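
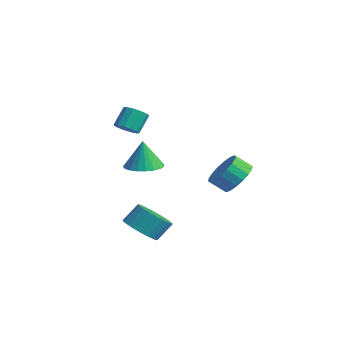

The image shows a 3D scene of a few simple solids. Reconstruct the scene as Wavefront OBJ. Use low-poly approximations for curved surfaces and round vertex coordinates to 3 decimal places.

v -3.16 -1.192 1.494
v -2.492 -1.239 1.696
v -2.751 -0.554 2.709
v -3.42 -0.508 2.506
v -2.517 -0.916 1.471
v -2.777 -0.231 2.484
v -2.747 -0.681 1.254
v -3.006 0.004 2.267
v -3.108 -0.608 1.112
v -3.367 0.077 2.125
v -3.485 -0.721 1.091
v -3.745 -0.036 2.104
v -3.76 -0.983 1.198
v -4.019 -0.298 2.211
v -3.844 -1.312 1.399
v -4.103 -0.627 2.412
v -3.711 -1.603 1.63
v -3.97 -0.918 2.643
v -3.403 -1.764 1.817
v -3.662 -1.079 2.83
v -3.018 -1.743 1.902
v -3.278 -1.058 2.915
v -2.679 -1.547 1.857
v -2.938 -0.863 2.87
v 2.27 -3.199 -3.169
v 2.738 -2.518 -3.768
v 2.838 -1.761 -2.829
v 2.37 -2.441 -2.231
v 2.358 -2.412 -3.813
v 2.457 -1.655 -2.874
v 1.963 -2.426 -3.76
v 2.063 -1.669 -2.821
v 1.616 -2.557 -3.617
v 1.715 -1.8 -2.679
v 1.368 -2.786 -3.406
v 1.468 -2.029 -2.468
v 1.257 -3.078 -3.159
v 1.357 -2.321 -2.221
v 1.301 -3.388 -2.914
v 1.401 -2.631 -1.975
v 1.492 -3.669 -2.707
v 1.592 -2.912 -1.768
v 1.802 -3.879 -2.571
v 1.902 -3.122 -1.632
v 2.183 -3.985 -2.526
v 2.282 -3.228 -1.587
v 2.577 -3.971 -2.579
v 2.677 -3.214 -1.64
v 2.925 -3.84 -2.721
v 3.024 -3.083 -1.783
v 3.172 -3.611 -2.932
v 3.272 -2.854 -1.994
v 3.283 -3.319 -3.179
v 3.383 -2.562 -2.241
v 3.239 -3.009 -3.425
v 3.339 -2.252 -2.486
v 3.048 -2.728 -3.632
v 3.148 -1.971 -2.693
v 2.029 -2.864 0.86
v 2.895 -2.429 0.889
v 1.991 -2.896 2.46
v 2.643 -2.114 0.89
v 2.284 -1.929 0.885
v 1.882 -1.906 0.876
v 1.505 -2.048 0.864
v 1.218 -2.332 0.852
v 1.072 -2.707 0.841
v 1.091 -3.11 0.833
v 1.272 -3.47 0.831
v 1.584 -3.726 0.833
v 1.973 -3.832 0.84
v 2.372 -3.771 0.851
v 2.711 -3.554 0.863
v 2.933 -3.217 0.875
v 2.998 -2.819 0.884
v 0.04 3.43 -1.694
v 0.945 3.463 -1.105
v 0.525 2.744 -0.418
v -0.38 2.71 -1.006
v 0.676 3.809 -0.908
v 0.256 3.09 -0.22
v 0.281 4.08 -0.866
v -0.139 3.361 -0.178
v -0.161 4.222 -0.988
v -0.581 3.503 -0.3
v -0.564 4.207 -1.25
v -0.984 3.488 -0.562
v -0.847 4.038 -1.599
v -1.267 3.319 -0.912
v -0.955 3.749 -1.968
v -1.375 3.029 -1.28
v -0.865 3.396 -2.282
v -1.285 2.677 -1.595
v -0.596 3.05 -2.48
v -1.016 2.331 -1.792
v -0.201 2.779 -2.522
v -0.621 2.06 -1.834
v 0.241 2.637 -2.4
v -0.179 1.918 -1.712
v 0.644 2.652 -2.138
v 0.224 1.933 -1.45
v 0.927 2.821 -1.788
v 0.507 2.102 -1.101
v 1.035 3.111 -1.42
v 0.615 2.391 -0.732
f 2 1 5
f 2 5 3
f 3 5 6
f 3 6 4
f 5 1 7
f 5 7 6
f 6 7 8
f 6 8 4
f 7 1 9
f 7 9 8
f 8 9 10
f 8 10 4
f 9 1 11
f 9 11 10
f 10 11 12
f 10 12 4
f 11 1 13
f 11 13 12
f 12 13 14
f 12 14 4
f 13 1 15
f 13 15 14
f 14 15 16
f 14 16 4
f 15 1 17
f 15 17 16
f 16 17 18
f 16 18 4
f 17 1 19
f 17 19 18
f 18 19 20
f 18 20 4
f 19 1 21
f 19 21 20
f 20 21 22
f 20 22 4
f 21 1 23
f 21 23 22
f 22 23 24
f 22 24 4
f 23 1 2
f 23 2 24
f 24 2 3
f 24 3 4
f 26 25 29
f 26 29 27
f 27 29 30
f 27 30 28
f 29 25 31
f 29 31 30
f 30 31 32
f 30 32 28
f 31 25 33
f 31 33 32
f 32 33 34
f 32 34 28
f 33 25 35
f 33 35 34
f 34 35 36
f 34 36 28
f 35 25 37
f 35 37 36
f 36 37 38
f 36 38 28
f 37 25 39
f 37 39 38
f 38 39 40
f 38 40 28
f 39 25 41
f 39 41 40
f 40 41 42
f 40 42 28
f 41 25 43
f 41 43 42
f 42 43 44
f 42 44 28
f 43 25 45
f 43 45 44
f 44 45 46
f 44 46 28
f 45 25 47
f 45 47 46
f 46 47 48
f 46 48 28
f 47 25 49
f 47 49 48
f 48 49 50
f 48 50 28
f 49 25 51
f 49 51 50
f 50 51 52
f 50 52 28
f 51 25 53
f 51 53 52
f 52 53 54
f 52 54 28
f 53 25 55
f 53 55 54
f 54 55 56
f 54 56 28
f 55 25 57
f 55 57 56
f 56 57 58
f 56 58 28
f 57 25 26
f 57 26 58
f 58 26 27
f 58 27 28
f 60 59 62
f 60 62 61
f 62 59 63
f 62 63 61
f 63 59 64
f 63 64 61
f 64 59 65
f 64 65 61
f 65 59 66
f 65 66 61
f 66 59 67
f 66 67 61
f 67 59 68
f 67 68 61
f 68 59 69
f 68 69 61
f 69 59 70
f 69 70 61
f 70 59 71
f 70 71 61
f 71 59 72
f 71 72 61
f 72 59 73
f 72 73 61
f 73 59 74
f 73 74 61
f 74 59 75
f 74 75 61
f 75 59 60
f 75 60 61
f 77 76 80
f 77 80 78
f 78 80 81
f 78 81 79
f 80 76 82
f 80 82 81
f 81 82 83
f 81 83 79
f 82 76 84
f 82 84 83
f 83 84 85
f 83 85 79
f 84 76 86
f 84 86 85
f 85 86 87
f 85 87 79
f 86 76 88
f 86 88 87
f 87 88 89
f 87 89 79
f 88 76 90
f 88 90 89
f 89 90 91
f 89 91 79
f 90 76 92
f 90 92 91
f 91 92 93
f 91 93 79
f 92 76 94
f 92 94 93
f 93 94 95
f 93 95 79
f 94 76 96
f 94 96 95
f 95 96 97
f 95 97 79
f 96 76 98
f 96 98 97
f 97 98 99
f 97 99 79
f 98 76 100
f 98 100 99
f 99 100 101
f 99 101 79
f 100 76 102
f 100 102 101
f 101 102 103
f 101 103 79
f 102 76 104
f 102 104 103
f 103 104 105
f 103 105 79
f 104 76 77
f 104 77 105
f 105 77 78
f 105 78 79



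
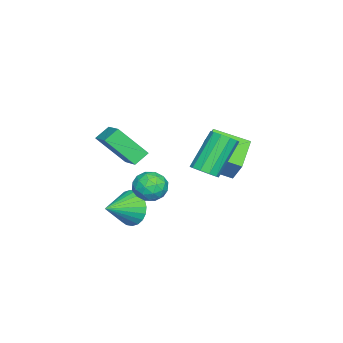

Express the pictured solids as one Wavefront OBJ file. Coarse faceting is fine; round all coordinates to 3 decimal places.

v -3.397 3.148 -0.31
v -3.044 1.392 0.435
v -5.28 3.067 0.39
v -4.927 1.311 1.135
v -3.013 3.689 0.785
v -2.66 1.933 1.53
v -4.896 3.608 1.485
v -4.543 1.852 2.23
v -1.181 -0.758 2.112
v -0.932 -2.108 3.593
v -0.017 0.099 2.697
v 0.233 -1.251 4.178
v -0.593 -1.209 1.602
v -0.343 -2.559 3.083
v 0.572 -0.352 2.187
v 0.821 -1.702 3.668
v -0.605 0.812 0.098
v 0.208 0.817 0.494
v -0.688 -0.637 0.286
v 0.125 -0.632 0.682
v -0.583 -0.255 1.099
v -0.532 0.64 0.983
v 0.052 -0.46 -0.203
v 0.103 0.435 -0.319
v 0.614 0.031 0.308
v 0.222 0.157 1.113
v -0.702 0.023 -0.333
v -1.094 0.149 0.472
v -0.191 0.942 0.28
v -0.289 -0.762 0.5
v -0.705 -0.54 0.746
v -0.227 -0.537 0.978
v -0.626 0.838 0.567
v -0.148 0.84 0.8
v -0.613 0.21 1.155
v -0.332 -0.66 -0.02
v 0.146 -0.658 0.213
v -0.253 0.717 -0.198
v 0.225 0.72 0.034
v 0.133 -0.03 -0.375
v 0.525 0.482 0.403
v 0.477 -0.369 0.513
v 0.434 -0.268 -0.007
v 0.464 0.258 -0.075
v 0.294 0.557 0.876
v 0.246 -0.295 0.986
v -0.17 -0.073 1.231
v -0.14 0.453 1.163
v 0.533 0.095 0.766
v -0.726 0.475 -0.206
v -0.774 -0.377 -0.096
v -0.34 -0.273 -0.383
v -0.31 0.253 -0.451
v -0.957 0.549 0.267
v -1.005 -0.302 0.377
v -0.944 -0.078 0.855
v -0.914 0.448 0.787
v -1.013 0.085 0.014
v 1.549 3.165 2.826
v 2.118 3.156 3.234
v 0.899 3.746 4.943
v 0.331 3.755 4.534
v 2.078 3.553 3.069
v 0.86 4.144 4.777
v 1.837 3.803 2.81
v 0.619 4.393 4.519
v 1.485 3.808 2.558
v 0.267 4.399 4.267
v 1.159 3.568 2.408
v -0.06 4.159 4.116
v 0.981 3.174 2.417
v -0.238 3.764 4.126
v 1.02 2.776 2.583
v -0.198 3.367 4.291
v 1.261 2.527 2.841
v 0.043 3.117 4.55
v 1.613 2.521 3.093
v 0.395 3.112 4.802
v 1.94 2.761 3.244
v 0.721 3.352 4.952
v -1.149 -1.142 -1.797
v -0.626 -0.916 -2.679
v 0.149 -1.978 -1.243
v -0.523 -0.598 -2.442
v -0.516 -0.364 -2.106
v -0.604 -0.247 -1.723
v -0.776 -0.268 -1.352
v -1.005 -0.421 -1.048
v -1.255 -0.684 -0.859
v -1.489 -1.017 -0.812
v -1.672 -1.369 -0.916
v -1.775 -1.686 -1.153
v -1.782 -1.921 -1.489
v -1.693 -2.037 -1.872
v -1.521 -2.017 -2.243
v -1.293 -1.864 -2.547
v -1.042 -1.6 -2.736
v -0.808 -1.268 -2.783
f 2 4 1
f 5 2 1
f 1 4 3
f 3 5 1
f 2 8 4
f 6 2 5
f 6 8 2
f 4 8 3
f 7 5 3
f 3 8 7
f 7 6 5
f 8 6 7
f 10 12 9
f 13 10 9
f 9 12 11
f 11 13 9
f 10 16 12
f 14 10 13
f 14 16 10
f 12 16 11
f 15 13 11
f 11 16 15
f 15 14 13
f 16 14 15
f 17 54 33
f 54 28 57
f 33 57 22
f 54 57 33
f 17 33 29
f 33 22 34
f 29 34 18
f 33 34 29
f 17 29 38
f 29 18 39
f 38 39 24
f 29 39 38
f 17 38 50
f 38 24 53
f 50 53 27
f 38 53 50
f 17 50 54
f 50 27 58
f 54 58 28
f 50 58 54
f 18 34 45
f 34 22 48
f 45 48 26
f 34 48 45
f 22 57 35
f 57 28 56
f 35 56 21
f 57 56 35
f 28 58 55
f 58 27 51
f 55 51 19
f 58 51 55
f 27 53 52
f 53 24 40
f 52 40 23
f 53 40 52
f 24 39 44
f 39 18 41
f 44 41 25
f 39 41 44
f 20 46 32
f 46 26 47
f 32 47 21
f 46 47 32
f 20 32 30
f 32 21 31
f 30 31 19
f 32 31 30
f 20 30 37
f 30 19 36
f 37 36 23
f 30 36 37
f 20 37 42
f 37 23 43
f 42 43 25
f 37 43 42
f 20 42 46
f 42 25 49
f 46 49 26
f 42 49 46
f 21 47 35
f 47 26 48
f 35 48 22
f 47 48 35
f 19 31 55
f 31 21 56
f 55 56 28
f 31 56 55
f 23 36 52
f 36 19 51
f 52 51 27
f 36 51 52
f 25 43 44
f 43 23 40
f 44 40 24
f 43 40 44
f 26 49 45
f 49 25 41
f 45 41 18
f 49 41 45
f 60 59 63
f 60 63 61
f 61 63 64
f 61 64 62
f 63 59 65
f 63 65 64
f 64 65 66
f 64 66 62
f 65 59 67
f 65 67 66
f 66 67 68
f 66 68 62
f 67 59 69
f 67 69 68
f 68 69 70
f 68 70 62
f 69 59 71
f 69 71 70
f 70 71 72
f 70 72 62
f 71 59 73
f 71 73 72
f 72 73 74
f 72 74 62
f 73 59 75
f 73 75 74
f 74 75 76
f 74 76 62
f 75 59 77
f 75 77 76
f 76 77 78
f 76 78 62
f 77 59 79
f 77 79 78
f 78 79 80
f 78 80 62
f 79 59 60
f 79 60 80
f 80 60 61
f 80 61 62
f 82 81 84
f 82 84 83
f 84 81 85
f 84 85 83
f 85 81 86
f 85 86 83
f 86 81 87
f 86 87 83
f 87 81 88
f 87 88 83
f 88 81 89
f 88 89 83
f 89 81 90
f 89 90 83
f 90 81 91
f 90 91 83
f 91 81 92
f 91 92 83
f 92 81 93
f 92 93 83
f 93 81 94
f 93 94 83
f 94 81 95
f 94 95 83
f 95 81 96
f 95 96 83
f 96 81 97
f 96 97 83
f 97 81 98
f 97 98 83
f 98 81 82
f 98 82 83



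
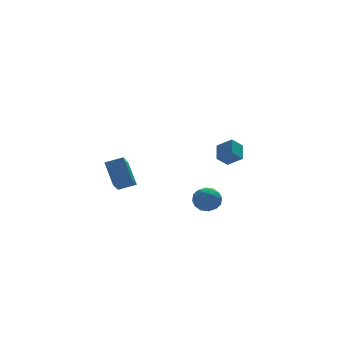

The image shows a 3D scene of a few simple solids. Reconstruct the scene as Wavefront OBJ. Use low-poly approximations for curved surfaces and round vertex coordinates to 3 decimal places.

v -2.203 2.801 -2.004
v -2.294 4.179 -0.641
v -1.631 3.641 -2.814
v -1.721 5.018 -1.451
v -1.119 2.462 -1.589
v -1.209 3.839 -0.226
v -0.546 3.301 -2.399
v -0.637 4.679 -1.036
v 2.153 -3.042 1.791
v 2.82 -3.718 2.44
v 2.537 -2.058 2.422
v 3.204 -2.735 3.07
v 2.876 -2.925 1.17
v 3.543 -3.602 1.818
v 3.26 -1.942 1.8
v 3.927 -2.618 2.449
v 0.343 -3.98 -0.874
v 0.808 -3.316 -1.296
v 1.612 -4.684 -0.584
v 2.077 -4.02 -1.006
v 1.659 -3.851 -0.21
v 0.875 -3.416 -0.39
v 1.545 -4.584 -1.49
v 0.761 -4.149 -1.67
v 1.551 -3.689 -1.677
v 1.622 -3.236 -0.886
v 0.798 -4.764 -0.994
v 0.869 -4.311 -0.203
v 0.464 -3.586 -1.111
v 1.956 -4.414 -0.769
v 1.71 -4.314 -0.301
v 1.984 -3.924 -0.55
v 0.503 -3.645 -0.578
v 0.777 -3.254 -0.826
v 1.277 -3.569 -0.187
v 1.643 -4.746 -1.054
v 1.917 -4.355 -1.302
v 0.436 -4.076 -1.33
v 0.71 -3.686 -1.579
v 1.143 -4.431 -1.693
v 1.174 -3.415 -1.583
v 1.92 -3.829 -1.412
v 1.608 -4.161 -1.697
v 1.146 -3.905 -1.802
v 1.216 -3.148 -1.118
v 1.962 -3.562 -0.947
v 1.716 -3.463 -0.479
v 1.255 -3.207 -0.585
v 1.653 -3.368 -1.342
v 0.458 -4.438 -0.933
v 1.204 -4.852 -0.762
v 1.165 -4.793 -1.295
v 0.704 -4.537 -1.401
v 0.5 -4.171 -0.468
v 1.246 -4.585 -0.297
v 1.274 -4.095 -0.078
v 0.812 -3.839 -0.183
v 0.767 -4.632 -0.538
f 2 4 1
f 5 2 1
f 1 4 3
f 3 5 1
f 2 8 4
f 6 2 5
f 6 8 2
f 4 8 3
f 7 5 3
f 3 8 7
f 7 6 5
f 8 6 7
f 10 12 9
f 13 10 9
f 9 12 11
f 11 13 9
f 10 16 12
f 14 10 13
f 14 16 10
f 12 16 11
f 15 13 11
f 11 16 15
f 15 14 13
f 16 14 15
f 17 54 33
f 54 28 57
f 33 57 22
f 54 57 33
f 17 33 29
f 33 22 34
f 29 34 18
f 33 34 29
f 17 29 38
f 29 18 39
f 38 39 24
f 29 39 38
f 17 38 50
f 38 24 53
f 50 53 27
f 38 53 50
f 17 50 54
f 50 27 58
f 54 58 28
f 50 58 54
f 18 34 45
f 34 22 48
f 45 48 26
f 34 48 45
f 22 57 35
f 57 28 56
f 35 56 21
f 57 56 35
f 28 58 55
f 58 27 51
f 55 51 19
f 58 51 55
f 27 53 52
f 53 24 40
f 52 40 23
f 53 40 52
f 24 39 44
f 39 18 41
f 44 41 25
f 39 41 44
f 20 46 32
f 46 26 47
f 32 47 21
f 46 47 32
f 20 32 30
f 32 21 31
f 30 31 19
f 32 31 30
f 20 30 37
f 30 19 36
f 37 36 23
f 30 36 37
f 20 37 42
f 37 23 43
f 42 43 25
f 37 43 42
f 20 42 46
f 42 25 49
f 46 49 26
f 42 49 46
f 21 47 35
f 47 26 48
f 35 48 22
f 47 48 35
f 19 31 55
f 31 21 56
f 55 56 28
f 31 56 55
f 23 36 52
f 36 19 51
f 52 51 27
f 36 51 52
f 25 43 44
f 43 23 40
f 44 40 24
f 43 40 44
f 26 49 45
f 49 25 41
f 45 41 18
f 49 41 45



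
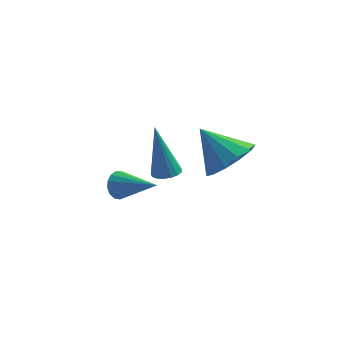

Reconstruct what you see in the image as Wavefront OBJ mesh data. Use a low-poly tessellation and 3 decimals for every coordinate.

v -1.178 2.544 -3.268
v -0.857 2.763 -3.764
v 0.318 1.836 -2.612
v -0.84 2.986 -3.562
v -0.9 3.109 -3.293
v -1.024 3.101 -3.018
v -1.183 2.966 -2.8
v -1.341 2.735 -2.69
v -1.462 2.459 -2.712
v -1.517 2.203 -2.861
v -1.495 2.025 -3.103
v -1.401 1.966 -3.383
v -1.255 2.039 -3.637
v -1.091 2.228 -3.806
v -0.948 2.489 -3.852
v 1.111 -0.607 -0.196
v 1.627 -0.666 -0.086
v 0.689 -0.453 1.876
v 1.598 -0.415 -0.111
v 1.458 -0.208 -0.155
v 1.238 -0.093 -0.208
v 0.989 -0.095 -0.259
v 0.769 -0.215 -0.295
v 0.627 -0.425 -0.308
v 0.595 -0.676 -0.296
v 0.682 -0.912 -0.261
v 0.868 -1.078 -0.21
v 1.109 -1.136 -0.157
v 1.35 -1.073 -0.112
v 1.537 -0.903 -0.087
v 3.022 1.028 -0.444
v 3.627 1.849 -0.121
v 1.898 1.372 0.784
v 3.246 2.07 -0.532
v 2.793 1.961 -0.915
v 2.414 1.555 -1.149
v 2.227 0.982 -1.159
v 2.293 0.423 -0.942
v 2.59 0.056 -0.567
v 3.025 -0.002 -0.153
v 3.458 0.267 0.169
v 3.753 0.777 0.296
v 3.816 1.367 0.188
f 2 1 4
f 2 4 3
f 4 1 5
f 4 5 3
f 5 1 6
f 5 6 3
f 6 1 7
f 6 7 3
f 7 1 8
f 7 8 3
f 8 1 9
f 8 9 3
f 9 1 10
f 9 10 3
f 10 1 11
f 10 11 3
f 11 1 12
f 11 12 3
f 12 1 13
f 12 13 3
f 13 1 14
f 13 14 3
f 14 1 15
f 14 15 3
f 15 1 2
f 15 2 3
f 17 16 19
f 17 19 18
f 19 16 20
f 19 20 18
f 20 16 21
f 20 21 18
f 21 16 22
f 21 22 18
f 22 16 23
f 22 23 18
f 23 16 24
f 23 24 18
f 24 16 25
f 24 25 18
f 25 16 26
f 25 26 18
f 26 16 27
f 26 27 18
f 27 16 28
f 27 28 18
f 28 16 29
f 28 29 18
f 29 16 30
f 29 30 18
f 30 16 17
f 30 17 18
f 32 31 34
f 32 34 33
f 34 31 35
f 34 35 33
f 35 31 36
f 35 36 33
f 36 31 37
f 36 37 33
f 37 31 38
f 37 38 33
f 38 31 39
f 38 39 33
f 39 31 40
f 39 40 33
f 40 31 41
f 40 41 33
f 41 31 42
f 41 42 33
f 42 31 43
f 42 43 33
f 43 31 32
f 43 32 33



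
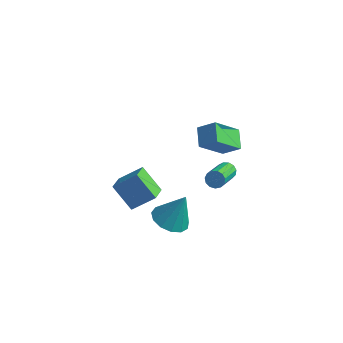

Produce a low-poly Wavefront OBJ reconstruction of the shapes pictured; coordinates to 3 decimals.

v -0.285 3.654 3.641
v 0.563 3.875 4.29
v 0.355 4.814 2.408
v 1.203 5.035 3.057
v 0.297 2.825 3.163
v 1.145 3.046 3.812
v 0.937 3.985 1.93
v 1.785 4.206 2.579
v -1.173 2.636 -3.366
v -0.623 1.792 -3.305
v -0.587 3.144 -1.654
v -0.285 2.187 -3.537
v -0.23 2.724 -3.716
v -0.474 3.234 -3.783
v -0.94 3.554 -3.718
v -1.48 3.583 -3.541
v -1.923 3.311 -3.309
v -2.128 2.825 -3.095
v -2.03 2.279 -2.967
v -1.659 1.847 -2.966
v -1.135 1.665 -3.092
v 1.111 4.061 0.575
v 1.261 3.842 0.151
v 1.578 2.18 1.121
v 1.429 2.399 1.545
v 1.491 3.954 0.268
v 1.809 2.293 1.238
v 1.601 4.1 0.482
v 1.919 2.439 1.452
v 1.555 4.234 0.726
v 1.873 2.572 1.696
v 1.369 4.312 0.922
v 1.686 2.651 1.892
v 1.1 4.311 1.008
v 1.418 2.65 1.978
v 0.835 4.23 0.956
v 1.153 2.569 1.926
v 0.658 4.096 0.783
v 0.976 2.434 1.753
v 0.625 3.95 0.545
v 0.942 2.288 1.515
v 0.746 3.839 0.315
v 1.063 2.178 1.286
v 0.983 3.799 0.169
v 1.3 2.138 1.139
v -4.166 2.151 -1.868
v -3.169 2.804 -0.941
v -4.449 3.147 -2.266
v -3.452 3.801 -1.339
v -3.008 2.019 -3.021
v -2.011 2.673 -2.094
v -3.291 3.016 -3.419
v -2.294 3.669 -2.492
f 2 4 1
f 5 2 1
f 1 4 3
f 3 5 1
f 2 8 4
f 6 2 5
f 6 8 2
f 4 8 3
f 7 5 3
f 3 8 7
f 7 6 5
f 8 6 7
f 10 9 12
f 10 12 11
f 12 9 13
f 12 13 11
f 13 9 14
f 13 14 11
f 14 9 15
f 14 15 11
f 15 9 16
f 15 16 11
f 16 9 17
f 16 17 11
f 17 9 18
f 17 18 11
f 18 9 19
f 18 19 11
f 19 9 20
f 19 20 11
f 20 9 21
f 20 21 11
f 21 9 10
f 21 10 11
f 23 22 26
f 23 26 24
f 24 26 27
f 24 27 25
f 26 22 28
f 26 28 27
f 27 28 29
f 27 29 25
f 28 22 30
f 28 30 29
f 29 30 31
f 29 31 25
f 30 22 32
f 30 32 31
f 31 32 33
f 31 33 25
f 32 22 34
f 32 34 33
f 33 34 35
f 33 35 25
f 34 22 36
f 34 36 35
f 35 36 37
f 35 37 25
f 36 22 38
f 36 38 37
f 37 38 39
f 37 39 25
f 38 22 40
f 38 40 39
f 39 40 41
f 39 41 25
f 40 22 42
f 40 42 41
f 41 42 43
f 41 43 25
f 42 22 44
f 42 44 43
f 43 44 45
f 43 45 25
f 44 22 23
f 44 23 45
f 45 23 24
f 45 24 25
f 47 49 46
f 50 47 46
f 46 49 48
f 48 50 46
f 47 53 49
f 51 47 50
f 51 53 47
f 49 53 48
f 52 50 48
f 48 53 52
f 52 51 50
f 53 51 52



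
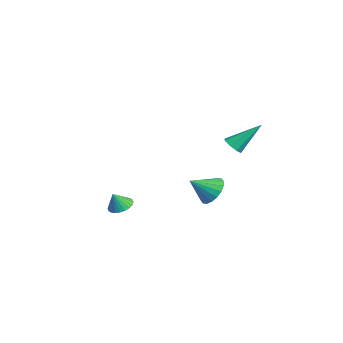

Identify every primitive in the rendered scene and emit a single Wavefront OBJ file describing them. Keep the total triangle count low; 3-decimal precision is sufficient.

v -3.653 3.153 -4.205
v -2.586 3.209 -4.264
v -3.527 1.787 -3.235
v -2.685 3.473 -3.88
v -2.976 3.673 -3.56
v -3.401 3.77 -3.369
v -3.876 3.745 -3.342
v -4.306 3.603 -3.487
v -4.608 3.371 -3.774
v -4.72 3.096 -4.146
v -4.621 2.833 -4.53
v -4.33 2.632 -4.85
v -3.905 2.535 -5.042
v -3.43 2.56 -5.068
v -3 2.703 -4.923
v -2.698 2.935 -4.636
v 3.886 2.609 2.344
v 4.419 2.317 2.601
v 4.014 4.131 3.816
v 4.537 2.653 2.243
v 4.273 2.964 1.944
v 3.783 3.067 1.88
v 3.353 2.902 2.088
v 3.236 2.566 2.446
v 3.499 2.255 2.744
v 3.99 2.152 2.809
v -0.111 -2.79 -3.345
v 0.481 -3.18 -3.647
v 0.091 -3.25 -2.355
v 0.616 -2.927 -3.557
v 0.642 -2.654 -3.435
v 0.552 -2.401 -3.299
v 0.362 -2.208 -3.17
v 0.1 -2.103 -3.068
v -0.194 -2.102 -3.008
v -0.476 -2.207 -2.999
v -0.702 -2.4 -3.043
v -0.838 -2.652 -3.133
v -0.863 -2.925 -3.255
v -0.774 -3.178 -3.39
v -0.584 -3.372 -3.519
v -0.321 -3.477 -3.622
v -0.027 -3.477 -3.682
v 0.255 -3.373 -3.691
f 2 1 4
f 2 4 3
f 4 1 5
f 4 5 3
f 5 1 6
f 5 6 3
f 6 1 7
f 6 7 3
f 7 1 8
f 7 8 3
f 8 1 9
f 8 9 3
f 9 1 10
f 9 10 3
f 10 1 11
f 10 11 3
f 11 1 12
f 11 12 3
f 12 1 13
f 12 13 3
f 13 1 14
f 13 14 3
f 14 1 15
f 14 15 3
f 15 1 16
f 15 16 3
f 16 1 2
f 16 2 3
f 18 17 20
f 18 20 19
f 20 17 21
f 20 21 19
f 21 17 22
f 21 22 19
f 22 17 23
f 22 23 19
f 23 17 24
f 23 24 19
f 24 17 25
f 24 25 19
f 25 17 26
f 25 26 19
f 26 17 18
f 26 18 19
f 28 27 30
f 28 30 29
f 30 27 31
f 30 31 29
f 31 27 32
f 31 32 29
f 32 27 33
f 32 33 29
f 33 27 34
f 33 34 29
f 34 27 35
f 34 35 29
f 35 27 36
f 35 36 29
f 36 27 37
f 36 37 29
f 37 27 38
f 37 38 29
f 38 27 39
f 38 39 29
f 39 27 40
f 39 40 29
f 40 27 41
f 40 41 29
f 41 27 42
f 41 42 29
f 42 27 43
f 42 43 29
f 43 27 44
f 43 44 29
f 44 27 28
f 44 28 29



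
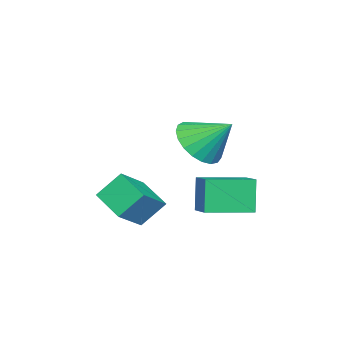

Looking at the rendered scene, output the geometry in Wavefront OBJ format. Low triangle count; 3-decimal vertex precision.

v 0.96 1.362 1.509
v 1.41 2.008 0.756
v 0.96 2.598 2.571
v 0.967 2.072 0.682
v 0.523 2.012 0.751
v 0.155 1.84 0.952
v -0.075 1.586 1.248
v -0.125 1.292 1.59
v 0.012 1.011 1.918
v 0.313 0.79 2.175
v 0.726 0.668 2.317
v 1.18 0.666 2.319
v 1.595 0.784 2.181
v 1.9 1.002 1.927
v 2.043 1.283 1.601
v 1.999 1.577 1.259
v 1.775 1.833 0.96
v -1.492 0.107 -2.87
v -1.92 -0.049 -1.399
v -2.738 1.566 -3.078
v -3.166 1.409 -1.606
v -0.674 0.851 -2.554
v -1.102 0.694 -1.082
v -1.92 2.309 -2.761
v -2.348 2.153 -1.29
v -0.712 -0.674 -2.401
v -1.454 -1.952 -1.815
v 0.483 -0.985 -1.568
v -0.258 -2.264 -0.982
v -0.202 -1.436 -3.418
v -0.943 -2.715 -2.832
v 0.994 -1.748 -2.585
v 0.252 -3.026 -1.999
f 2 1 4
f 2 4 3
f 4 1 5
f 4 5 3
f 5 1 6
f 5 6 3
f 6 1 7
f 6 7 3
f 7 1 8
f 7 8 3
f 8 1 9
f 8 9 3
f 9 1 10
f 9 10 3
f 10 1 11
f 10 11 3
f 11 1 12
f 11 12 3
f 12 1 13
f 12 13 3
f 13 1 14
f 13 14 3
f 14 1 15
f 14 15 3
f 15 1 16
f 15 16 3
f 16 1 17
f 16 17 3
f 17 1 2
f 17 2 3
f 19 21 18
f 22 19 18
f 18 21 20
f 20 22 18
f 19 25 21
f 23 19 22
f 23 25 19
f 21 25 20
f 24 22 20
f 20 25 24
f 24 23 22
f 25 23 24
f 27 29 26
f 30 27 26
f 26 29 28
f 28 30 26
f 27 33 29
f 31 27 30
f 31 33 27
f 29 33 28
f 32 30 28
f 28 33 32
f 32 31 30
f 33 31 32



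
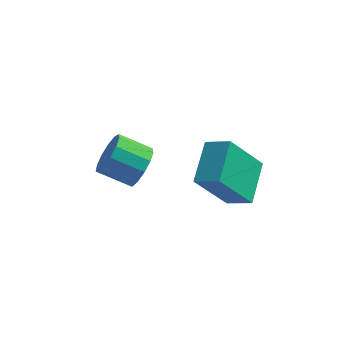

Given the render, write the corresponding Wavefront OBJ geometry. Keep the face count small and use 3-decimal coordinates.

v 2.804 -0.81 1.424
v 3.63 -1.044 1.854
v 2.921 0.648 1.994
v 3.746 0.414 2.424
v 3.774 -0.274 -0.144
v 4.599 -0.508 0.286
v 3.89 1.184 0.426
v 4.716 0.95 0.856
v 0.914 0.501 0.405
v 1.261 0.704 1.085
v 0.173 0.721 1.635
v -0.174 0.519 0.955
v 1.162 1.084 0.876
v 0.074 1.102 1.427
v 0.984 1.28 0.518
v -0.104 1.297 1.069
v 0.784 1.228 0.124
v -0.305 1.246 0.675
v 0.625 0.946 -0.181
v -0.463 0.963 0.37
v 0.558 0.522 -0.3
v -0.53 0.539 0.25
v 0.604 0.092 -0.196
v -0.484 0.109 0.355
v 0.749 -0.208 0.1
v -0.34 -0.191 0.65
v 0.946 -0.283 0.492
v -0.143 -0.266 1.042
v 1.133 -0.109 0.856
v 0.044 -0.092 1.407
v 1.251 0.259 1.077
v 0.162 0.276 1.628
f 2 4 1
f 5 2 1
f 1 4 3
f 3 5 1
f 2 8 4
f 6 2 5
f 6 8 2
f 4 8 3
f 7 5 3
f 3 8 7
f 7 6 5
f 8 6 7
f 10 9 13
f 10 13 11
f 11 13 14
f 11 14 12
f 13 9 15
f 13 15 14
f 14 15 16
f 14 16 12
f 15 9 17
f 15 17 16
f 16 17 18
f 16 18 12
f 17 9 19
f 17 19 18
f 18 19 20
f 18 20 12
f 19 9 21
f 19 21 20
f 20 21 22
f 20 22 12
f 21 9 23
f 21 23 22
f 22 23 24
f 22 24 12
f 23 9 25
f 23 25 24
f 24 25 26
f 24 26 12
f 25 9 27
f 25 27 26
f 26 27 28
f 26 28 12
f 27 9 29
f 27 29 28
f 28 29 30
f 28 30 12
f 29 9 31
f 29 31 30
f 30 31 32
f 30 32 12
f 31 9 10
f 31 10 32
f 32 10 11
f 32 11 12



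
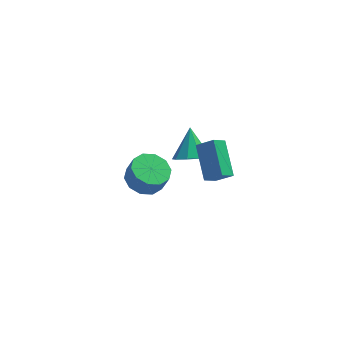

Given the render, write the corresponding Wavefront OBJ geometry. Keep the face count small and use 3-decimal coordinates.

v -0.228 1.415 -2.548
v 0.532 2.086 -2.659
v 0.868 1.876 -1.623
v 0.108 1.205 -1.512
v 0.031 2.395 -2.434
v 0.367 2.185 -1.398
v -0.569 2.329 -2.253
v -0.233 2.12 -1.216
v -1.039 1.915 -2.184
v -0.703 1.705 -1.148
v -1.199 1.309 -2.255
v -0.863 1.1 -1.218
v -0.988 0.744 -2.437
v -0.652 0.534 -1.401
v -0.487 0.435 -2.662
v -0.151 0.225 -1.626
v 0.113 0.5 -2.844
v 0.449 0.291 -1.807
v 0.583 0.915 -2.912
v 0.919 0.705 -1.876
v 0.743 1.52 -2.842
v 1.079 1.311 -1.805
v 2.085 -4.034 3.28
v 1.865 -2.43 4.235
v 2.65 -3.634 2.738
v 2.429 -2.029 3.692
v 2.851 -4.291 3.888
v 2.63 -2.686 4.842
v 3.415 -3.89 3.345
v 3.195 -2.286 4.3
v 1.935 -0.107 0.649
v 2.854 0.028 0.505
v 1.945 1.087 1.831
v 2.512 0.412 0.119
v 1.9 0.553 -0.018
v 1.305 0.386 0.156
v 1.004 -0.013 0.562
v 1.139 -0.456 1.008
v 1.647 -0.735 1.287
v 2.289 -0.721 1.267
v 2.766 -0.42 0.958
f 2 1 5
f 2 5 3
f 3 5 6
f 3 6 4
f 5 1 7
f 5 7 6
f 6 7 8
f 6 8 4
f 7 1 9
f 7 9 8
f 8 9 10
f 8 10 4
f 9 1 11
f 9 11 10
f 10 11 12
f 10 12 4
f 11 1 13
f 11 13 12
f 12 13 14
f 12 14 4
f 13 1 15
f 13 15 14
f 14 15 16
f 14 16 4
f 15 1 17
f 15 17 16
f 16 17 18
f 16 18 4
f 17 1 19
f 17 19 18
f 18 19 20
f 18 20 4
f 19 1 21
f 19 21 20
f 20 21 22
f 20 22 4
f 21 1 2
f 21 2 22
f 22 2 3
f 22 3 4
f 24 26 23
f 27 24 23
f 23 26 25
f 25 27 23
f 24 30 26
f 28 24 27
f 28 30 24
f 26 30 25
f 29 27 25
f 25 30 29
f 29 28 27
f 30 28 29
f 32 31 34
f 32 34 33
f 34 31 35
f 34 35 33
f 35 31 36
f 35 36 33
f 36 31 37
f 36 37 33
f 37 31 38
f 37 38 33
f 38 31 39
f 38 39 33
f 39 31 40
f 39 40 33
f 40 31 41
f 40 41 33
f 41 31 32
f 41 32 33



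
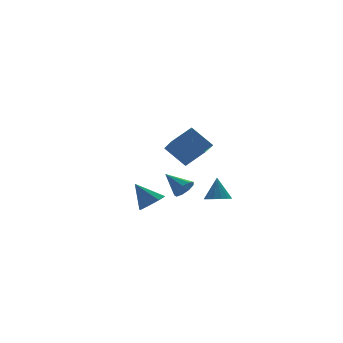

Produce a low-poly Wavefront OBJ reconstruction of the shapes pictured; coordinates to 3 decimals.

v -2.465 -3.142 2.634
v -1.613 -2.955 2.925
v -3.115 -2.278 3.986
v -1.863 -2.461 2.489
v -2.467 -2.367 2.139
v -3.069 -2.726 2.079
v -3.318 -3.329 2.344
v -3.067 -3.822 2.78
v -2.464 -3.917 3.13
v -1.861 -3.557 3.19
v 0.416 -1.804 2.754
v 0.983 -1.381 2.449
v -0.096 -0.476 3.646
v 0.551 -1.346 2.15
v 0.056 -1.526 2.133
v -0.27 -1.836 2.407
v -0.275 -2.131 2.843
v 0.043 -2.273 3.238
v 0.537 -2.196 3.406
v 0.973 -1.935 3.269
v 1.15 -1.613 2.891
v 2.504 3.321 4.729
v 4.045 3.523 5.576
v 2.91 4.926 3.608
v 4.451 5.129 4.455
v 3.369 2.191 3.425
v 4.91 2.394 4.272
v 3.775 3.797 2.304
v 5.316 3.999 3.151
v 1.342 -4.045 2.542
v 2.124 -3.859 2.337
v 1.598 -3.515 3.998
v 1.899 -3.505 2.248
v 1.524 -3.295 2.237
v 1.1 -3.286 2.308
v 0.742 -3.481 2.442
v 0.544 -3.826 2.603
v 0.559 -4.231 2.748
v 0.785 -4.585 2.837
v 1.16 -4.795 2.847
v 1.583 -4.804 2.776
v 1.942 -4.609 2.642
v 2.14 -4.264 2.481
f 2 1 4
f 2 4 3
f 4 1 5
f 4 5 3
f 5 1 6
f 5 6 3
f 6 1 7
f 6 7 3
f 7 1 8
f 7 8 3
f 8 1 9
f 8 9 3
f 9 1 10
f 9 10 3
f 10 1 2
f 10 2 3
f 12 11 14
f 12 14 13
f 14 11 15
f 14 15 13
f 15 11 16
f 15 16 13
f 16 11 17
f 16 17 13
f 17 11 18
f 17 18 13
f 18 11 19
f 18 19 13
f 19 11 20
f 19 20 13
f 20 11 21
f 20 21 13
f 21 11 12
f 21 12 13
f 23 25 22
f 26 23 22
f 22 25 24
f 24 26 22
f 23 29 25
f 27 23 26
f 27 29 23
f 25 29 24
f 28 26 24
f 24 29 28
f 28 27 26
f 29 27 28
f 31 30 33
f 31 33 32
f 33 30 34
f 33 34 32
f 34 30 35
f 34 35 32
f 35 30 36
f 35 36 32
f 36 30 37
f 36 37 32
f 37 30 38
f 37 38 32
f 38 30 39
f 38 39 32
f 39 30 40
f 39 40 32
f 40 30 41
f 40 41 32
f 41 30 42
f 41 42 32
f 42 30 43
f 42 43 32
f 43 30 31
f 43 31 32



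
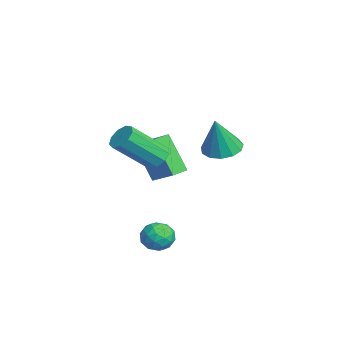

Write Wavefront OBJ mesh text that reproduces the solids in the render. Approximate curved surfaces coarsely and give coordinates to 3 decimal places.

v 3.846 1.212 -1.391
v 4.301 1.213 -1.97
v 3.239 0.307 -1.87
v 3.694 0.308 -2.449
v 3.939 0.094 -1.788
v 4.314 0.653 -1.493
v 3.226 0.867 -2.347
v 3.601 1.426 -2.052
v 3.917 1 -2.561
v 4.358 0.522 -2.216
v 3.182 0.998 -1.624
v 3.623 0.52 -1.279
v 4.127 1.292 -1.639
v 3.413 0.228 -2.201
v 3.557 0.102 -1.813
v 3.824 0.102 -2.153
v 4.135 0.963 -1.358
v 4.402 0.964 -1.698
v 4.189 0.306 -1.592
v 3.138 0.556 -2.142
v 3.405 0.557 -2.482
v 3.716 1.418 -1.687
v 3.983 1.418 -2.027
v 3.351 1.214 -2.248
v 4.169 1.167 -2.326
v 3.812 0.635 -2.607
v 3.537 0.963 -2.548
v 3.757 1.293 -2.374
v 4.428 0.887 -2.123
v 4.071 0.354 -2.404
v 4.215 0.228 -2.016
v 4.436 0.557 -1.843
v 4.202 0.761 -2.47
v 3.469 1.166 -1.436
v 3.112 0.633 -1.717
v 3.104 0.963 -1.997
v 3.325 1.292 -1.824
v 3.728 0.885 -1.233
v 3.371 0.353 -1.514
v 3.783 0.227 -1.466
v 4.003 0.557 -1.292
v 3.338 0.759 -1.37
v -1.673 1.09 0.901
v -0.754 1.808 1.581
v -0.904 1.741 -0.827
v 0.016 2.459 -0.147
v -1.156 0.441 0.887
v -0.236 1.159 1.567
v -0.386 1.092 -0.841
v 0.533 1.81 -0.161
v 0.33 3.819 1.185
v 1.132 4.123 1.037
v 0.79 3.441 2.895
v 0.866 4.504 1.193
v 0.43 4.668 1.346
v -0.038 4.562 1.448
v -0.388 4.22 1.467
v -0.511 3.75 1.396
v -0.366 3.303 1.258
v -0 3.019 1.097
v 0.47 2.989 0.964
v 0.897 3.222 0.901
v 1.143 3.645 0.929
v 3.467 0.811 2.204
v 4.044 0.711 1.973
v 4.331 -0.712 3.305
v 3.753 -0.611 3.536
v 4.06 1.007 2.285
v 4.347 -0.416 3.617
v 3.798 1.212 2.56
v 4.085 -0.211 3.892
v 3.382 1.229 2.668
v 3.668 -0.194 4
v 3.005 1.051 2.559
v 3.291 -0.372 3.891
v 2.844 0.761 2.284
v 3.13 -0.662 3.616
v 2.975 0.494 1.971
v 3.261 -0.929 3.303
v 3.336 0.376 1.768
v 3.622 -1.046 3.099
v 3.758 0.462 1.768
v 4.045 -0.961 3.1
f 1 38 17
f 38 12 41
f 17 41 6
f 38 41 17
f 1 17 13
f 17 6 18
f 13 18 2
f 17 18 13
f 1 13 22
f 13 2 23
f 22 23 8
f 13 23 22
f 1 22 34
f 22 8 37
f 34 37 11
f 22 37 34
f 1 34 38
f 34 11 42
f 38 42 12
f 34 42 38
f 2 18 29
f 18 6 32
f 29 32 10
f 18 32 29
f 6 41 19
f 41 12 40
f 19 40 5
f 41 40 19
f 12 42 39
f 42 11 35
f 39 35 3
f 42 35 39
f 11 37 36
f 37 8 24
f 36 24 7
f 37 24 36
f 8 23 28
f 23 2 25
f 28 25 9
f 23 25 28
f 4 30 16
f 30 10 31
f 16 31 5
f 30 31 16
f 4 16 14
f 16 5 15
f 14 15 3
f 16 15 14
f 4 14 21
f 14 3 20
f 21 20 7
f 14 20 21
f 4 21 26
f 21 7 27
f 26 27 9
f 21 27 26
f 4 26 30
f 26 9 33
f 30 33 10
f 26 33 30
f 5 31 19
f 31 10 32
f 19 32 6
f 31 32 19
f 3 15 39
f 15 5 40
f 39 40 12
f 15 40 39
f 7 20 36
f 20 3 35
f 36 35 11
f 20 35 36
f 9 27 28
f 27 7 24
f 28 24 8
f 27 24 28
f 10 33 29
f 33 9 25
f 29 25 2
f 33 25 29
f 44 46 43
f 47 44 43
f 43 46 45
f 45 47 43
f 44 50 46
f 48 44 47
f 48 50 44
f 46 50 45
f 49 47 45
f 45 50 49
f 49 48 47
f 50 48 49
f 52 51 54
f 52 54 53
f 54 51 55
f 54 55 53
f 55 51 56
f 55 56 53
f 56 51 57
f 56 57 53
f 57 51 58
f 57 58 53
f 58 51 59
f 58 59 53
f 59 51 60
f 59 60 53
f 60 51 61
f 60 61 53
f 61 51 62
f 61 62 53
f 62 51 63
f 62 63 53
f 63 51 52
f 63 52 53
f 65 64 68
f 65 68 66
f 66 68 69
f 66 69 67
f 68 64 70
f 68 70 69
f 69 70 71
f 69 71 67
f 70 64 72
f 70 72 71
f 71 72 73
f 71 73 67
f 72 64 74
f 72 74 73
f 73 74 75
f 73 75 67
f 74 64 76
f 74 76 75
f 75 76 77
f 75 77 67
f 76 64 78
f 76 78 77
f 77 78 79
f 77 79 67
f 78 64 80
f 78 80 79
f 79 80 81
f 79 81 67
f 80 64 82
f 80 82 81
f 81 82 83
f 81 83 67
f 82 64 65
f 82 65 83
f 83 65 66
f 83 66 67



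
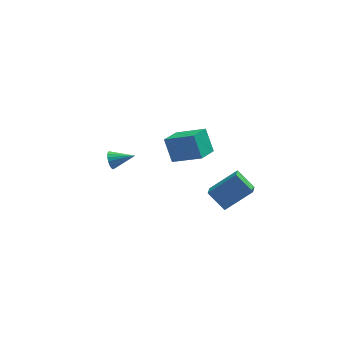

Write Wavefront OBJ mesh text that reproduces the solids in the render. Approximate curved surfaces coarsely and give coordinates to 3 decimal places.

v -3.888 0.669 -1.691
v -3.675 0.874 -2.201
v -2.592 0.471 -1.229
v -3.694 1.091 -2.054
v -3.752 1.224 -1.835
v -3.837 1.247 -1.588
v -3.931 1.156 -1.361
v -4.018 0.968 -1.199
v -4.078 0.72 -1.135
v -4.101 0.463 -1.18
v -4.082 0.246 -1.327
v -4.024 0.113 -1.546
v -3.94 0.09 -1.794
v -3.845 0.182 -2.021
v -3.759 0.37 -2.183
v -3.698 0.617 -2.247
v 1.343 2.018 -3.544
v 0.988 2.884 -2.246
v -0.251 2.833 -4.522
v -0.605 3.699 -3.225
v 2.165 3.061 -4.015
v 1.811 3.927 -2.718
v 0.572 3.876 -4.994
v 0.217 4.742 -3.696
v 1.863 -3.789 -1.877
v 1.67 -4.503 -1.523
v 1.043 -3.114 -0.965
v 0.85 -3.828 -0.611
v 3.39 -3.592 -0.649
v 3.197 -4.306 -0.295
v 2.57 -2.917 0.263
v 2.377 -3.631 0.617
f 2 1 4
f 2 4 3
f 4 1 5
f 4 5 3
f 5 1 6
f 5 6 3
f 6 1 7
f 6 7 3
f 7 1 8
f 7 8 3
f 8 1 9
f 8 9 3
f 9 1 10
f 9 10 3
f 10 1 11
f 10 11 3
f 11 1 12
f 11 12 3
f 12 1 13
f 12 13 3
f 13 1 14
f 13 14 3
f 14 1 15
f 14 15 3
f 15 1 16
f 15 16 3
f 16 1 2
f 16 2 3
f 18 20 17
f 21 18 17
f 17 20 19
f 19 21 17
f 18 24 20
f 22 18 21
f 22 24 18
f 20 24 19
f 23 21 19
f 19 24 23
f 23 22 21
f 24 22 23
f 26 28 25
f 29 26 25
f 25 28 27
f 27 29 25
f 26 32 28
f 30 26 29
f 30 32 26
f 28 32 27
f 31 29 27
f 27 32 31
f 31 30 29
f 32 30 31



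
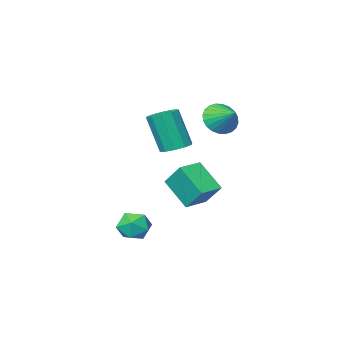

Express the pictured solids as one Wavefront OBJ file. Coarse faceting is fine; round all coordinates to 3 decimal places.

v -0.725 0.909 -1.912
v -0.922 1.945 -0.722
v -1.022 2.316 -3.185
v -1.219 3.352 -1.995
v 0.559 1.168 -1.925
v 0.362 2.204 -0.735
v 0.262 2.575 -3.198
v 0.065 3.611 -2.008
v -1.613 2.625 2.156
v -0.741 2.432 2.507
v -1.627 3.855 2.864
v -0.654 2.615 2.192
v -0.713 2.799 1.871
v -0.909 2.956 1.594
v -1.212 3.063 1.402
v -1.577 3.104 1.325
v -1.946 3.071 1.374
v -2.266 2.97 1.542
v -2.485 2.817 1.804
v -2.572 2.635 2.12
v -2.513 2.45 2.44
v -2.317 2.293 2.718
v -2.014 2.186 2.91
v -1.649 2.146 2.987
v -1.279 2.179 2.938
v -0.96 2.279 2.769
v 2.476 3.178 -3.646
v 3.095 3.865 -3.62
v 3.585 2.175 -3.58
v 4.204 2.862 -3.554
v 3.644 2.717 -2.832
v 2.959 3.336 -2.873
v 3.721 2.704 -4.327
v 3.036 3.323 -4.368
v 3.865 3.572 -4.041
v 3.817 3.58 -3.117
v 2.863 2.46 -4.083
v 2.815 2.468 -3.159
v 1.399 3.539 1.118
v 2.144 3.352 0.932
v 2.485 2.714 2.936
v 1.741 2.901 3.122
v 2.138 3.817 1.081
v 2.479 3.179 3.084
v 1.85 4.175 1.244
v 2.191 3.538 3.248
v 1.39 4.291 1.359
v 1.731 3.654 3.363
v 0.933 4.119 1.382
v 1.274 3.482 3.386
v 0.655 3.726 1.304
v 0.996 3.088 3.308
v 0.661 3.261 1.156
v 1.002 2.623 3.159
v 0.949 2.902 0.992
v 1.29 2.265 2.996
v 1.409 2.786 0.877
v 1.75 2.149 2.881
v 1.866 2.958 0.854
v 2.207 2.321 2.858
f 2 4 1
f 5 2 1
f 1 4 3
f 3 5 1
f 2 8 4
f 6 2 5
f 6 8 2
f 4 8 3
f 7 5 3
f 3 8 7
f 7 6 5
f 8 6 7
f 10 9 12
f 10 12 11
f 12 9 13
f 12 13 11
f 13 9 14
f 13 14 11
f 14 9 15
f 14 15 11
f 15 9 16
f 15 16 11
f 16 9 17
f 16 17 11
f 17 9 18
f 17 18 11
f 18 9 19
f 18 19 11
f 19 9 20
f 19 20 11
f 20 9 21
f 20 21 11
f 21 9 22
f 21 22 11
f 22 9 23
f 22 23 11
f 23 9 24
f 23 24 11
f 24 9 25
f 24 25 11
f 25 9 26
f 25 26 11
f 26 9 10
f 26 10 11
f 27 38 32
f 27 32 28
f 27 28 34
f 27 34 37
f 27 37 38
f 28 32 36
f 32 38 31
f 38 37 29
f 37 34 33
f 34 28 35
f 30 36 31
f 30 31 29
f 30 29 33
f 30 33 35
f 30 35 36
f 31 36 32
f 29 31 38
f 33 29 37
f 35 33 34
f 36 35 28
f 40 39 43
f 40 43 41
f 41 43 44
f 41 44 42
f 43 39 45
f 43 45 44
f 44 45 46
f 44 46 42
f 45 39 47
f 45 47 46
f 46 47 48
f 46 48 42
f 47 39 49
f 47 49 48
f 48 49 50
f 48 50 42
f 49 39 51
f 49 51 50
f 50 51 52
f 50 52 42
f 51 39 53
f 51 53 52
f 52 53 54
f 52 54 42
f 53 39 55
f 53 55 54
f 54 55 56
f 54 56 42
f 55 39 57
f 55 57 56
f 56 57 58
f 56 58 42
f 57 39 59
f 57 59 58
f 58 59 60
f 58 60 42
f 59 39 40
f 59 40 60
f 60 40 41
f 60 41 42



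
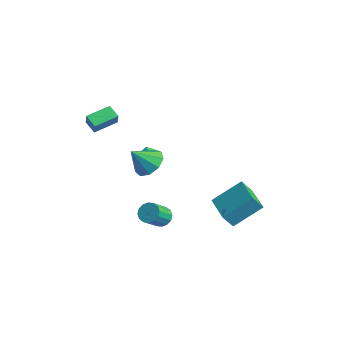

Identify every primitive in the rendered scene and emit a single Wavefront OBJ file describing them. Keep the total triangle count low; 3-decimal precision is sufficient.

v 1.288 -0.262 -4.226
v 1.72 -0.586 -4.656
v 1.923 -1.661 -3.645
v 1.492 -1.338 -3.214
v 1.927 -0.367 -4.465
v 2.13 -1.442 -3.454
v 1.963 -0.12 -4.21
v 2.167 -1.195 -3.198
v 1.819 0.089 -3.959
v 2.022 -0.986 -2.947
v 1.532 0.204 -3.779
v 1.735 -0.871 -2.768
v 1.18 0.194 -3.719
v 1.383 -0.882 -2.708
v 0.857 0.061 -3.795
v 1.06 -1.014 -2.784
v 0.65 -0.158 -3.986
v 0.853 -1.233 -2.975
v 0.613 -0.405 -4.242
v 0.817 -1.48 -3.23
v 0.758 -0.614 -4.493
v 0.961 -1.689 -3.481
v 1.045 -0.729 -4.672
v 1.248 -1.804 -3.661
v 1.397 -0.718 -4.732
v 1.6 -1.794 -3.721
v -0.841 0.564 -1.28
v -0.114 1.009 -0.682
v -1.239 -0.424 -0.06
v -0.734 1.351 -0.608
v -1.403 1.325 -0.847
v -1.809 0.943 -1.29
v -1.762 0.384 -1.727
v -1.284 -0.09 -1.956
v -0.598 -0.259 -1.868
v -0.026 -0.042 -1.505
v 0.165 0.459 -1.037
v 2.49 2.375 -3.378
v 3.14 3.996 -2.159
v 2.746 2.939 -4.263
v 3.396 4.56 -3.044
v 4.344 1.6 -3.336
v 4.994 3.221 -2.117
v 4.6 2.164 -4.221
v 5.25 3.785 -3.002
v -3.357 1.868 -2.448
v -2.922 2.182 -3.054
v -2.258 1.658 -1.766
v -1.823 1.972 -2.372
v -2.304 2.45 -1.93
v -2.983 2.579 -2.351
v -2.197 1.261 -2.469
v -2.876 1.39 -2.89
v -2.205 1.806 -3.067
v -2.271 2.541 -2.734
v -2.909 1.299 -2.086
v -2.975 2.034 -1.753
v -4.135 -1.372 1.246
v -3.758 -1.592 2.056
v -3.933 0.122 1.558
v -3.556 -0.098 2.368
v -3.304 -1.402 0.852
v -2.927 -1.622 1.662
v -3.102 0.092 1.164
v -2.725 -0.128 1.974
f 2 1 5
f 2 5 3
f 3 5 6
f 3 6 4
f 5 1 7
f 5 7 6
f 6 7 8
f 6 8 4
f 7 1 9
f 7 9 8
f 8 9 10
f 8 10 4
f 9 1 11
f 9 11 10
f 10 11 12
f 10 12 4
f 11 1 13
f 11 13 12
f 12 13 14
f 12 14 4
f 13 1 15
f 13 15 14
f 14 15 16
f 14 16 4
f 15 1 17
f 15 17 16
f 16 17 18
f 16 18 4
f 17 1 19
f 17 19 18
f 18 19 20
f 18 20 4
f 19 1 21
f 19 21 20
f 20 21 22
f 20 22 4
f 21 1 23
f 21 23 22
f 22 23 24
f 22 24 4
f 23 1 25
f 23 25 24
f 24 25 26
f 24 26 4
f 25 1 2
f 25 2 26
f 26 2 3
f 26 3 4
f 28 27 30
f 28 30 29
f 30 27 31
f 30 31 29
f 31 27 32
f 31 32 29
f 32 27 33
f 32 33 29
f 33 27 34
f 33 34 29
f 34 27 35
f 34 35 29
f 35 27 36
f 35 36 29
f 36 27 37
f 36 37 29
f 37 27 28
f 37 28 29
f 39 41 38
f 42 39 38
f 38 41 40
f 40 42 38
f 39 45 41
f 43 39 42
f 43 45 39
f 41 45 40
f 44 42 40
f 40 45 44
f 44 43 42
f 45 43 44
f 46 57 51
f 46 51 47
f 46 47 53
f 46 53 56
f 46 56 57
f 47 51 55
f 51 57 50
f 57 56 48
f 56 53 52
f 53 47 54
f 49 55 50
f 49 50 48
f 49 48 52
f 49 52 54
f 49 54 55
f 50 55 51
f 48 50 57
f 52 48 56
f 54 52 53
f 55 54 47
f 59 61 58
f 62 59 58
f 58 61 60
f 60 62 58
f 59 65 61
f 63 59 62
f 63 65 59
f 61 65 60
f 64 62 60
f 60 65 64
f 64 63 62
f 65 63 64



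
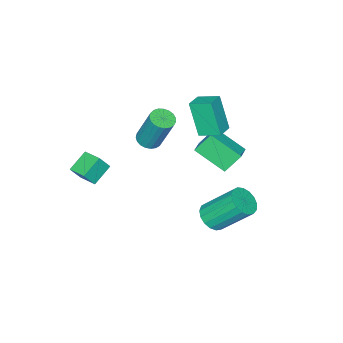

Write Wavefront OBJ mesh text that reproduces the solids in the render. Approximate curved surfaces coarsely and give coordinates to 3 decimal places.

v -1.402 -0.88 2.465
v -1.533 -1.538 4.027
v -1.731 0.019 2.817
v -1.862 -0.639 4.379
v -0.638 -0.661 2.621
v -0.769 -1.319 4.183
v -0.967 0.238 2.973
v -1.098 -0.42 4.535
v -0.587 -3.403 0.754
v -0.093 -3.137 0.653
v -0.138 -2.372 2.445
v -0.633 -2.637 2.546
v -0.251 -2.977 0.58
v -0.297 -2.211 2.373
v -0.468 -2.889 0.537
v -0.513 -2.124 2.33
v -0.704 -2.891 0.532
v -0.75 -2.125 2.325
v -0.921 -2.981 0.565
v -0.966 -2.215 2.358
v -1.08 -3.144 0.631
v -1.125 -2.378 2.423
v -1.154 -3.352 0.718
v -1.199 -2.586 2.51
v -1.13 -3.569 0.811
v -1.175 -2.803 2.603
v -1.012 -3.757 0.894
v -1.057 -2.991 2.687
v -0.82 -3.883 0.953
v -0.866 -3.118 2.746
v -0.589 -3.927 0.978
v -0.634 -3.161 2.77
v -0.357 -3.88 0.963
v -0.402 -3.114 2.756
v -0.165 -3.751 0.913
v -0.21 -2.985 2.706
v -0.046 -3.561 0.835
v -0.091 -2.795 2.628
v -0.02 -3.344 0.743
v -0.066 -2.578 2.536
v 3.657 -3.112 1.253
v 2.759 -3.141 1.775
v 3.746 -2.209 1.456
v 2.848 -2.238 1.978
v 4.052 -3.302 1.922
v 3.154 -3.331 2.444
v 4.141 -2.399 2.125
v 3.243 -2.428 2.647
v -2.175 -1.128 1.81
v -1.442 -0.713 2.097
v -2.582 0.186 0.954
v -1.849 0.601 1.242
v -1.611 -1.521 0.938
v -0.878 -1.106 1.226
v -2.018 -0.207 0.083
v -1.285 0.208 0.37
v 0.403 1.065 -0.893
v 1.002 0.961 -0.545
v 0.395 2.111 0.841
v -0.203 2.215 0.493
v 1.066 1.228 -0.738
v 0.46 2.377 0.648
v 0.979 1.457 -0.966
v 0.373 2.606 0.42
v 0.759 1.597 -1.178
v 0.153 2.746 0.209
v 0.458 1.614 -1.324
v -0.148 2.764 0.062
v 0.145 1.506 -1.372
v -0.461 2.656 0.015
v -0.11 1.297 -1.31
v -0.716 2.447 0.077
v -0.247 1.035 -1.152
v -0.853 2.184 0.234
v -0.235 0.78 -0.935
v -0.841 1.929 0.451
v -0.077 0.59 -0.709
v -0.683 1.739 0.677
v 0.191 0.509 -0.525
v -0.415 1.658 0.862
v 0.507 0.556 -0.425
v -0.099 1.705 0.961
v 0.8 0.719 -0.432
v 0.194 1.868 0.954
f 2 4 1
f 5 2 1
f 1 4 3
f 3 5 1
f 2 8 4
f 6 2 5
f 6 8 2
f 4 8 3
f 7 5 3
f 3 8 7
f 7 6 5
f 8 6 7
f 10 9 13
f 10 13 11
f 11 13 14
f 11 14 12
f 13 9 15
f 13 15 14
f 14 15 16
f 14 16 12
f 15 9 17
f 15 17 16
f 16 17 18
f 16 18 12
f 17 9 19
f 17 19 18
f 18 19 20
f 18 20 12
f 19 9 21
f 19 21 20
f 20 21 22
f 20 22 12
f 21 9 23
f 21 23 22
f 22 23 24
f 22 24 12
f 23 9 25
f 23 25 24
f 24 25 26
f 24 26 12
f 25 9 27
f 25 27 26
f 26 27 28
f 26 28 12
f 27 9 29
f 27 29 28
f 28 29 30
f 28 30 12
f 29 9 31
f 29 31 30
f 30 31 32
f 30 32 12
f 31 9 33
f 31 33 32
f 32 33 34
f 32 34 12
f 33 9 35
f 33 35 34
f 34 35 36
f 34 36 12
f 35 9 37
f 35 37 36
f 36 37 38
f 36 38 12
f 37 9 39
f 37 39 38
f 38 39 40
f 38 40 12
f 39 9 10
f 39 10 40
f 40 10 11
f 40 11 12
f 42 44 41
f 45 42 41
f 41 44 43
f 43 45 41
f 42 48 44
f 46 42 45
f 46 48 42
f 44 48 43
f 47 45 43
f 43 48 47
f 47 46 45
f 48 46 47
f 50 52 49
f 53 50 49
f 49 52 51
f 51 53 49
f 50 56 52
f 54 50 53
f 54 56 50
f 52 56 51
f 55 53 51
f 51 56 55
f 55 54 53
f 56 54 55
f 58 57 61
f 58 61 59
f 59 61 62
f 59 62 60
f 61 57 63
f 61 63 62
f 62 63 64
f 62 64 60
f 63 57 65
f 63 65 64
f 64 65 66
f 64 66 60
f 65 57 67
f 65 67 66
f 66 67 68
f 66 68 60
f 67 57 69
f 67 69 68
f 68 69 70
f 68 70 60
f 69 57 71
f 69 71 70
f 70 71 72
f 70 72 60
f 71 57 73
f 71 73 72
f 72 73 74
f 72 74 60
f 73 57 75
f 73 75 74
f 74 75 76
f 74 76 60
f 75 57 77
f 75 77 76
f 76 77 78
f 76 78 60
f 77 57 79
f 77 79 78
f 78 79 80
f 78 80 60
f 79 57 81
f 79 81 80
f 80 81 82
f 80 82 60
f 81 57 83
f 81 83 82
f 82 83 84
f 82 84 60
f 83 57 58
f 83 58 84
f 84 58 59
f 84 59 60



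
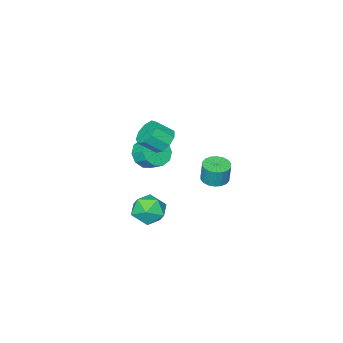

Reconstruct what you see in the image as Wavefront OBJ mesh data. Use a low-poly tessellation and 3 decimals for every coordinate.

v 0.324 -1.4 3.322
v 0.701 -1.896 2.605
v 1.553 -2.516 3.48
v 1.176 -2.02 4.198
v 1.025 -1.338 2.684
v 1.877 -1.958 3.56
v 1.021 -0.81 3.062
v 1.873 -1.43 3.938
v 0.691 -0.557 3.562
v 1.543 -1.177 4.437
v 0.19 -0.699 3.949
v 1.041 -1.319 4.825
v -0.249 -1.169 4.043
v 0.602 -1.789 4.919
v -0.42 -1.747 3.8
v 0.432 -2.367 4.676
v -0.242 -2.162 3.333
v 0.609 -2.783 4.209
v 0.2 -2.221 2.861
v 1.052 -2.841 3.737
v -3.87 -1.453 -2.037
v -2.986 -1.55 -2.061
v -2.925 -1.343 -0.667
v -3.81 -1.247 -0.643
v -3.033 -1.161 -2.116
v -2.973 -0.954 -0.723
v -3.247 -0.83 -2.156
v -3.186 -0.623 -0.763
v -3.584 -0.622 -2.173
v -3.523 -0.415 -0.779
v -3.977 -0.579 -2.162
v -3.917 -0.372 -0.768
v -4.35 -0.709 -2.126
v -4.289 -0.502 -0.733
v -4.627 -0.987 -2.073
v -4.567 -0.78 -0.68
v -4.755 -1.357 -2.013
v -4.694 -1.15 -0.619
v -4.707 -1.746 -1.957
v -4.647 -1.539 -0.564
v -4.494 -2.077 -1.917
v -4.433 -1.87 -0.524
v -4.157 -2.285 -1.901
v -4.096 -2.078 -0.507
v -3.763 -2.328 -1.912
v -3.703 -2.121 -0.518
v -3.391 -2.198 -1.947
v -3.33 -1.991 -0.554
v -3.113 -1.92 -2
v -3.053 -1.713 -0.607
v 2.947 1.595 0.659
v 3.82 2.347 0.552
v 4.16 0.173 0.568
v 5.033 0.925 0.461
v 4.461 0.843 1.462
v 3.711 1.721 1.519
v 4.269 0.799 -0.399
v 3.519 1.677 -0.342
v 4.637 1.854 -0.102
v 4.755 1.882 1.048
v 3.225 0.638 0.072
v 3.343 0.666 1.222
v 0.361 -2.952 1.438
v 1.34 -3.15 1.822
v 1.278 -2.247 2.446
v 0.299 -2.048 2.062
v 1.404 -2.773 1.282
v 1.343 -1.869 1.907
v 1.07 -2.464 0.802
v 1.009 -1.561 1.427
v 0.465 -2.341 0.565
v 0.404 -1.438 1.19
v -0.179 -2.452 0.661
v -0.241 -1.548 1.286
v -0.618 -2.753 1.054
v -0.68 -1.85 1.678
v -0.683 -3.131 1.593
v -0.744 -2.227 2.218
v -0.349 -3.439 2.073
v -0.41 -2.536 2.698
v 0.256 -3.562 2.31
v 0.195 -2.659 2.935
v 0.901 -3.452 2.214
v 0.839 -2.548 2.839
f 2 1 5
f 2 5 3
f 3 5 6
f 3 6 4
f 5 1 7
f 5 7 6
f 6 7 8
f 6 8 4
f 7 1 9
f 7 9 8
f 8 9 10
f 8 10 4
f 9 1 11
f 9 11 10
f 10 11 12
f 10 12 4
f 11 1 13
f 11 13 12
f 12 13 14
f 12 14 4
f 13 1 15
f 13 15 14
f 14 15 16
f 14 16 4
f 15 1 17
f 15 17 16
f 16 17 18
f 16 18 4
f 17 1 19
f 17 19 18
f 18 19 20
f 18 20 4
f 19 1 2
f 19 2 20
f 20 2 3
f 20 3 4
f 22 21 25
f 22 25 23
f 23 25 26
f 23 26 24
f 25 21 27
f 25 27 26
f 26 27 28
f 26 28 24
f 27 21 29
f 27 29 28
f 28 29 30
f 28 30 24
f 29 21 31
f 29 31 30
f 30 31 32
f 30 32 24
f 31 21 33
f 31 33 32
f 32 33 34
f 32 34 24
f 33 21 35
f 33 35 34
f 34 35 36
f 34 36 24
f 35 21 37
f 35 37 36
f 36 37 38
f 36 38 24
f 37 21 39
f 37 39 38
f 38 39 40
f 38 40 24
f 39 21 41
f 39 41 40
f 40 41 42
f 40 42 24
f 41 21 43
f 41 43 42
f 42 43 44
f 42 44 24
f 43 21 45
f 43 45 44
f 44 45 46
f 44 46 24
f 45 21 47
f 45 47 46
f 46 47 48
f 46 48 24
f 47 21 49
f 47 49 48
f 48 49 50
f 48 50 24
f 49 21 22
f 49 22 50
f 50 22 23
f 50 23 24
f 51 62 56
f 51 56 52
f 51 52 58
f 51 58 61
f 51 61 62
f 52 56 60
f 56 62 55
f 62 61 53
f 61 58 57
f 58 52 59
f 54 60 55
f 54 55 53
f 54 53 57
f 54 57 59
f 54 59 60
f 55 60 56
f 53 55 62
f 57 53 61
f 59 57 58
f 60 59 52
f 64 63 67
f 64 67 65
f 65 67 68
f 65 68 66
f 67 63 69
f 67 69 68
f 68 69 70
f 68 70 66
f 69 63 71
f 69 71 70
f 70 71 72
f 70 72 66
f 71 63 73
f 71 73 72
f 72 73 74
f 72 74 66
f 73 63 75
f 73 75 74
f 74 75 76
f 74 76 66
f 75 63 77
f 75 77 76
f 76 77 78
f 76 78 66
f 77 63 79
f 77 79 78
f 78 79 80
f 78 80 66
f 79 63 81
f 79 81 80
f 80 81 82
f 80 82 66
f 81 63 83
f 81 83 82
f 82 83 84
f 82 84 66
f 83 63 64
f 83 64 84
f 84 64 65
f 84 65 66



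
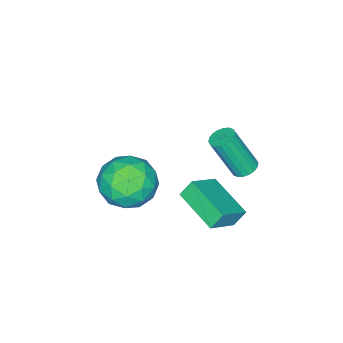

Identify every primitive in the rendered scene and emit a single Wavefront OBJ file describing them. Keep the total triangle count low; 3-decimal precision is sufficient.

v -4.351 -1.288 -2.703
v -4.732 -1.016 -2.041
v -3.802 0.503 -3.123
v -4.183 0.775 -2.462
v -3.157 -1.475 -1.938
v -3.538 -1.203 -1.277
v -2.608 0.316 -2.359
v -2.989 0.588 -1.697
v -3.385 -2.592 -2.218
v -2.338 -2.566 -1.592
v -3.082 -4.494 -2.648
v -2.035 -4.468 -2.022
v -3.1 -4.38 -1.434
v -3.287 -3.205 -1.168
v -2.133 -3.855 -3.072
v -2.32 -2.68 -2.806
v -1.564 -3.347 -2.12
v -2.162 -3.672 -1.107
v -3.258 -3.388 -3.133
v -3.856 -3.713 -2.12
v -2.888 -2.412 -1.867
v -2.532 -4.648 -2.373
v -3.158 -4.596 -2.027
v -2.543 -4.581 -1.659
v -3.446 -2.787 -1.618
v -2.831 -2.772 -1.25
v -3.279 -3.839 -1.157
v -2.589 -4.288 -2.99
v -1.974 -4.273 -2.622
v -2.877 -2.479 -2.581
v -2.262 -2.464 -2.213
v -2.141 -3.221 -3.083
v -1.818 -2.856 -1.809
v -1.64 -3.974 -2.062
v -1.697 -3.614 -2.679
v -1.807 -2.923 -2.523
v -2.17 -3.047 -1.214
v -1.991 -4.165 -1.467
v -2.617 -4.113 -1.122
v -2.727 -3.422 -0.965
v -1.715 -3.506 -1.525
v -3.429 -2.895 -2.773
v -3.25 -4.013 -3.026
v -2.693 -3.638 -3.275
v -2.803 -2.947 -3.118
v -3.78 -3.086 -2.178
v -3.602 -4.204 -2.431
v -3.613 -4.137 -1.717
v -3.723 -3.446 -1.561
v -3.705 -3.554 -2.715
v -3.809 0.913 0.731
v -3.348 0.755 0.551
v -2.949 0.009 2.23
v -3.411 0.167 2.409
v -3.301 0.966 0.634
v -2.902 0.22 2.312
v -3.356 1.167 0.736
v -2.957 0.421 2.414
v -3.5 1.317 0.837
v -3.101 0.571 2.515
v -3.705 1.387 0.917
v -3.306 0.641 2.595
v -3.932 1.364 0.96
v -3.533 0.618 2.639
v -4.133 1.251 0.957
v -3.735 0.505 2.636
v -4.271 1.071 0.91
v -3.872 0.325 2.589
v -4.318 0.86 0.828
v -3.919 0.114 2.506
v -4.263 0.659 0.726
v -3.864 -0.087 2.404
v -4.119 0.509 0.625
v -3.72 -0.237 2.303
v -3.914 0.439 0.545
v -3.515 -0.307 2.223
v -3.687 0.462 0.501
v -3.288 -0.284 2.18
v -3.485 0.575 0.504
v -3.087 -0.171 2.183
f 2 4 1
f 5 2 1
f 1 4 3
f 3 5 1
f 2 8 4
f 6 2 5
f 6 8 2
f 4 8 3
f 7 5 3
f 3 8 7
f 7 6 5
f 8 6 7
f 9 46 25
f 46 20 49
f 25 49 14
f 46 49 25
f 9 25 21
f 25 14 26
f 21 26 10
f 25 26 21
f 9 21 30
f 21 10 31
f 30 31 16
f 21 31 30
f 9 30 42
f 30 16 45
f 42 45 19
f 30 45 42
f 9 42 46
f 42 19 50
f 46 50 20
f 42 50 46
f 10 26 37
f 26 14 40
f 37 40 18
f 26 40 37
f 14 49 27
f 49 20 48
f 27 48 13
f 49 48 27
f 20 50 47
f 50 19 43
f 47 43 11
f 50 43 47
f 19 45 44
f 45 16 32
f 44 32 15
f 45 32 44
f 16 31 36
f 31 10 33
f 36 33 17
f 31 33 36
f 12 38 24
f 38 18 39
f 24 39 13
f 38 39 24
f 12 24 22
f 24 13 23
f 22 23 11
f 24 23 22
f 12 22 29
f 22 11 28
f 29 28 15
f 22 28 29
f 12 29 34
f 29 15 35
f 34 35 17
f 29 35 34
f 12 34 38
f 34 17 41
f 38 41 18
f 34 41 38
f 13 39 27
f 39 18 40
f 27 40 14
f 39 40 27
f 11 23 47
f 23 13 48
f 47 48 20
f 23 48 47
f 15 28 44
f 28 11 43
f 44 43 19
f 28 43 44
f 17 35 36
f 35 15 32
f 36 32 16
f 35 32 36
f 18 41 37
f 41 17 33
f 37 33 10
f 41 33 37
f 52 51 55
f 52 55 53
f 53 55 56
f 53 56 54
f 55 51 57
f 55 57 56
f 56 57 58
f 56 58 54
f 57 51 59
f 57 59 58
f 58 59 60
f 58 60 54
f 59 51 61
f 59 61 60
f 60 61 62
f 60 62 54
f 61 51 63
f 61 63 62
f 62 63 64
f 62 64 54
f 63 51 65
f 63 65 64
f 64 65 66
f 64 66 54
f 65 51 67
f 65 67 66
f 66 67 68
f 66 68 54
f 67 51 69
f 67 69 68
f 68 69 70
f 68 70 54
f 69 51 71
f 69 71 70
f 70 71 72
f 70 72 54
f 71 51 73
f 71 73 72
f 72 73 74
f 72 74 54
f 73 51 75
f 73 75 74
f 74 75 76
f 74 76 54
f 75 51 77
f 75 77 76
f 76 77 78
f 76 78 54
f 77 51 79
f 77 79 78
f 78 79 80
f 78 80 54
f 79 51 52
f 79 52 80
f 80 52 53
f 80 53 54



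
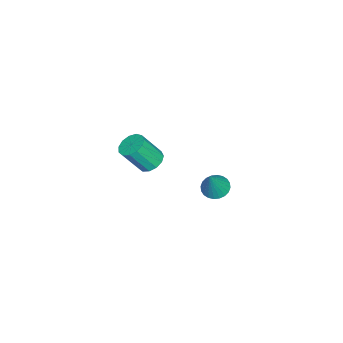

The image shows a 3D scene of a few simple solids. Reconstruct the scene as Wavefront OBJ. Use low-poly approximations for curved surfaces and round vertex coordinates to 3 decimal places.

v -0.184 1.388 1.24
v 0.232 1.756 1.309
v 0.6 1.141 2.369
v 0.184 0.772 2.3
v -0.017 1.873 1.463
v 0.351 1.258 2.524
v -0.319 1.836 1.547
v 0.049 1.221 2.607
v -0.578 1.656 1.533
v -0.21 1.041 2.593
v -0.712 1.392 1.426
v -0.344 0.776 2.486
v -0.679 1.125 1.26
v -0.31 0.51 2.32
v -0.488 0.943 1.087
v -0.12 0.327 2.148
v -0.201 0.901 0.963
v 0.168 0.286 2.024
v 0.092 1.014 0.927
v 0.46 0.399 1.988
v 0.297 1.245 0.99
v 0.665 0.63 2.051
v 0.349 1.522 1.133
v 0.717 0.907 2.193
v -4.146 2.609 -3.374
v -3.843 3.091 -3.53
v -3.454 2.571 -2.146
v -4.025 3.184 -3.424
v -4.226 3.19 -3.311
v -4.414 3.107 -3.208
v -4.561 2.949 -3.13
v -4.646 2.739 -3.089
v -4.654 2.508 -3.091
v -4.584 2.294 -3.137
v -4.448 2.127 -3.218
v -4.266 2.033 -3.324
v -4.066 2.028 -3.437
v -3.878 2.11 -3.54
v -3.73 2.269 -3.619
v -3.646 2.479 -3.66
v -3.638 2.709 -3.657
v -3.707 2.924 -3.611
f 2 1 5
f 2 5 3
f 3 5 6
f 3 6 4
f 5 1 7
f 5 7 6
f 6 7 8
f 6 8 4
f 7 1 9
f 7 9 8
f 8 9 10
f 8 10 4
f 9 1 11
f 9 11 10
f 10 11 12
f 10 12 4
f 11 1 13
f 11 13 12
f 12 13 14
f 12 14 4
f 13 1 15
f 13 15 14
f 14 15 16
f 14 16 4
f 15 1 17
f 15 17 16
f 16 17 18
f 16 18 4
f 17 1 19
f 17 19 18
f 18 19 20
f 18 20 4
f 19 1 21
f 19 21 20
f 20 21 22
f 20 22 4
f 21 1 23
f 21 23 22
f 22 23 24
f 22 24 4
f 23 1 2
f 23 2 24
f 24 2 3
f 24 3 4
f 26 25 28
f 26 28 27
f 28 25 29
f 28 29 27
f 29 25 30
f 29 30 27
f 30 25 31
f 30 31 27
f 31 25 32
f 31 32 27
f 32 25 33
f 32 33 27
f 33 25 34
f 33 34 27
f 34 25 35
f 34 35 27
f 35 25 36
f 35 36 27
f 36 25 37
f 36 37 27
f 37 25 38
f 37 38 27
f 38 25 39
f 38 39 27
f 39 25 40
f 39 40 27
f 40 25 41
f 40 41 27
f 41 25 42
f 41 42 27
f 42 25 26
f 42 26 27



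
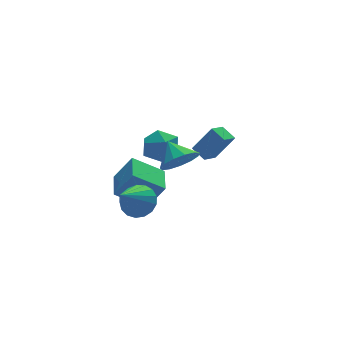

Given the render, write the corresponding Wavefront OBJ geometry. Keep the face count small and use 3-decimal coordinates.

v 3.794 0.568 -2.054
v 2.894 0.108 -1.647
v 3.53 1.459 -1.633
v 2.63 0.999 -1.226
v 4.71 0.121 -0.534
v 3.81 -0.339 -0.127
v 4.446 1.012 -0.113
v 3.546 0.552 0.294
v -2.391 -2.899 -1.178
v -1.622 -3.405 -0.738
v -3.789 -3.741 0.298
v -1.631 -2.977 -0.502
v -1.814 -2.532 -0.421
v -2.129 -2.171 -0.513
v -2.504 -1.976 -0.758
v -2.853 -1.993 -1.099
v -3.096 -2.218 -1.457
v -3.178 -2.598 -1.752
v -3.079 -3.048 -1.915
v -2.823 -3.463 -1.909
v -2.468 -3.749 -1.736
v -2.095 -3.841 -1.434
v -1.79 -3.716 -1.074
v -0.469 -3.665 1.665
v 0.497 -3.896 2.115
v -0.571 -2.515 2.475
v 0.614 -3.542 1.628
v 0.387 -3.226 1.152
v -0.111 -3.05 0.839
v -0.723 -3.069 0.788
v -1.254 -3.277 1.016
v -1.536 -3.608 1.45
v -1.479 -3.957 1.952
v -1.101 -4.213 2.363
v -0.522 -4.295 2.553
v 0.073 -4.177 2.46
v -2.473 -0.202 -2.41
v -1.621 -0.65 -0.937
v -1.702 1.446 -2.356
v -0.85 0.998 -0.882
v -0.95 -0.878 -3.498
v -0.098 -1.326 -2.024
v -0.179 0.77 -3.443
v 0.673 0.322 -1.97
v 0.065 0.052 0.019
v 0.614 0.149 0.984
v -0.674 -1.489 0.596
v -0.125 -1.392 1.561
v -0.951 -0.684 1.315
v -0.494 0.268 0.959
v 0.434 -1.608 0.621
v 0.891 -0.656 0.265
v 0.842 -0.877 1.356
v -0.014 -0.306 1.785
v -0.046 -1.034 -0.205
v -0.902 -0.463 0.224
f 2 4 1
f 5 2 1
f 1 4 3
f 3 5 1
f 2 8 4
f 6 2 5
f 6 8 2
f 4 8 3
f 7 5 3
f 3 8 7
f 7 6 5
f 8 6 7
f 10 9 12
f 10 12 11
f 12 9 13
f 12 13 11
f 13 9 14
f 13 14 11
f 14 9 15
f 14 15 11
f 15 9 16
f 15 16 11
f 16 9 17
f 16 17 11
f 17 9 18
f 17 18 11
f 18 9 19
f 18 19 11
f 19 9 20
f 19 20 11
f 20 9 21
f 20 21 11
f 21 9 22
f 21 22 11
f 22 9 23
f 22 23 11
f 23 9 10
f 23 10 11
f 25 24 27
f 25 27 26
f 27 24 28
f 27 28 26
f 28 24 29
f 28 29 26
f 29 24 30
f 29 30 26
f 30 24 31
f 30 31 26
f 31 24 32
f 31 32 26
f 32 24 33
f 32 33 26
f 33 24 34
f 33 34 26
f 34 24 35
f 34 35 26
f 35 24 36
f 35 36 26
f 36 24 25
f 36 25 26
f 38 40 37
f 41 38 37
f 37 40 39
f 39 41 37
f 38 44 40
f 42 38 41
f 42 44 38
f 40 44 39
f 43 41 39
f 39 44 43
f 43 42 41
f 44 42 43
f 45 56 50
f 45 50 46
f 45 46 52
f 45 52 55
f 45 55 56
f 46 50 54
f 50 56 49
f 56 55 47
f 55 52 51
f 52 46 53
f 48 54 49
f 48 49 47
f 48 47 51
f 48 51 53
f 48 53 54
f 49 54 50
f 47 49 56
f 51 47 55
f 53 51 52
f 54 53 46



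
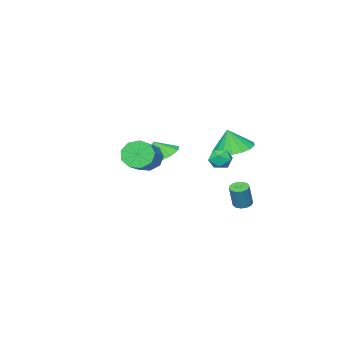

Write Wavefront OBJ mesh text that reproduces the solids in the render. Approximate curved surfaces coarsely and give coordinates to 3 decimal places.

v -2.44 0.879 -0.49
v -2.052 1.17 -0.648
v -1.652 1.331 0.632
v -2.04 1.041 0.79
v -2.272 1.348 -0.601
v -1.872 1.509 0.678
v -2.546 1.377 -0.519
v -2.146 1.538 0.76
v -2.786 1.249 -0.428
v -2.386 1.41 0.851
v -2.917 1.003 -0.356
v -2.516 1.164 0.923
v -2.895 0.718 -0.327
v -2.495 0.879 0.952
v -2.73 0.484 -0.349
v -2.33 0.645 0.93
v -2.472 0.376 -0.416
v -2.072 0.537 0.863
v -2.204 0.428 -0.506
v -1.804 0.589 0.773
v -2.011 0.623 -0.591
v -1.611 0.784 0.688
v -1.954 0.899 -0.644
v -1.554 1.061 0.635
v -1.312 1.218 2.828
v -0.772 0.975 2.487
v -1.648 0.185 3.033
v -1.108 -0.058 2.692
v -1.019 0.257 3.291
v -0.812 0.896 3.165
v -1.608 0.264 2.355
v -1.401 0.903 2.229
v -0.955 0.385 2.195
v -0.591 0.381 2.773
v -1.829 0.779 2.747
v -1.465 0.775 3.325
v 2.742 -0.285 3.58
v 3.198 -0.333 2.865
v 4.415 0.518 3.585
v 3.958 0.565 4.3
v 2.868 0.146 2.858
v 4.085 0.996 3.578
v 2.478 0.422 3.189
v 3.695 1.273 3.91
v 2.212 0.368 3.703
v 3.429 1.219 4.423
v 2.193 0.008 4.159
v 3.41 0.859 4.88
v 2.431 -0.489 4.344
v 3.648 0.361 5.065
v 2.814 -0.891 4.172
v 4.031 -0.04 4.892
v 3.163 -1.009 3.722
v 4.38 -0.159 4.442
v 3.315 -0.789 3.206
v 4.532 0.061 3.926
v -0.068 -2.362 2.506
v 0.479 -2.913 2.031
v 0.348 -2.698 3.374
v 0.753 -2.36 2.113
v 0.642 -1.808 2.379
v 0.199 -1.516 2.704
v -0.369 -1.62 2.937
v -0.796 -2.071 2.967
v -0.883 -2.659 2.782
v -0.588 -3.108 2.468
v -0.05 -3.208 2.171
v -2.607 -0.033 3.006
v -1.841 0.741 2.946
v -2.333 -0.207 4.254
v -2.273 1.002 3.077
v -2.781 1.027 3.193
v -3.249 0.809 3.265
v -3.571 0.398 3.278
v -3.671 -0.111 3.229
v -3.528 -0.603 3.128
v -3.174 -0.964 3
v -2.69 -1.111 2.873
v -2.187 -1.012 2.776
v -1.78 -0.688 2.732
v -1.563 -0.214 2.751
v -1.585 0.302 2.828
f 2 1 5
f 2 5 3
f 3 5 6
f 3 6 4
f 5 1 7
f 5 7 6
f 6 7 8
f 6 8 4
f 7 1 9
f 7 9 8
f 8 9 10
f 8 10 4
f 9 1 11
f 9 11 10
f 10 11 12
f 10 12 4
f 11 1 13
f 11 13 12
f 12 13 14
f 12 14 4
f 13 1 15
f 13 15 14
f 14 15 16
f 14 16 4
f 15 1 17
f 15 17 16
f 16 17 18
f 16 18 4
f 17 1 19
f 17 19 18
f 18 19 20
f 18 20 4
f 19 1 21
f 19 21 20
f 20 21 22
f 20 22 4
f 21 1 23
f 21 23 22
f 22 23 24
f 22 24 4
f 23 1 2
f 23 2 24
f 24 2 3
f 24 3 4
f 25 36 30
f 25 30 26
f 25 26 32
f 25 32 35
f 25 35 36
f 26 30 34
f 30 36 29
f 36 35 27
f 35 32 31
f 32 26 33
f 28 34 29
f 28 29 27
f 28 27 31
f 28 31 33
f 28 33 34
f 29 34 30
f 27 29 36
f 31 27 35
f 33 31 32
f 34 33 26
f 38 37 41
f 38 41 39
f 39 41 42
f 39 42 40
f 41 37 43
f 41 43 42
f 42 43 44
f 42 44 40
f 43 37 45
f 43 45 44
f 44 45 46
f 44 46 40
f 45 37 47
f 45 47 46
f 46 47 48
f 46 48 40
f 47 37 49
f 47 49 48
f 48 49 50
f 48 50 40
f 49 37 51
f 49 51 50
f 50 51 52
f 50 52 40
f 51 37 53
f 51 53 52
f 52 53 54
f 52 54 40
f 53 37 55
f 53 55 54
f 54 55 56
f 54 56 40
f 55 37 38
f 55 38 56
f 56 38 39
f 56 39 40
f 58 57 60
f 58 60 59
f 60 57 61
f 60 61 59
f 61 57 62
f 61 62 59
f 62 57 63
f 62 63 59
f 63 57 64
f 63 64 59
f 64 57 65
f 64 65 59
f 65 57 66
f 65 66 59
f 66 57 67
f 66 67 59
f 67 57 58
f 67 58 59
f 69 68 71
f 69 71 70
f 71 68 72
f 71 72 70
f 72 68 73
f 72 73 70
f 73 68 74
f 73 74 70
f 74 68 75
f 74 75 70
f 75 68 76
f 75 76 70
f 76 68 77
f 76 77 70
f 77 68 78
f 77 78 70
f 78 68 79
f 78 79 70
f 79 68 80
f 79 80 70
f 80 68 81
f 80 81 70
f 81 68 82
f 81 82 70
f 82 68 69
f 82 69 70

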